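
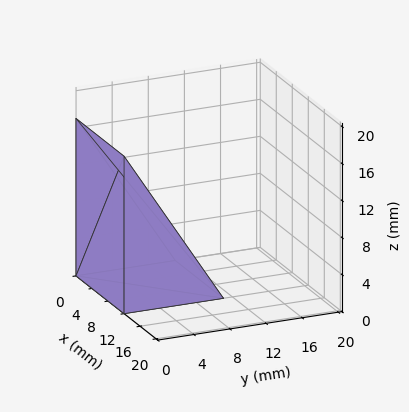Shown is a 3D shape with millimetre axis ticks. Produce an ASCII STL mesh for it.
Reading the render: the shape is a wedge (ramp): 12 × 11 mm base, rising to 17 mm along the y=0 edge and sloping linearly to z=0 at y=11 (dimensions read to the nearest mm from the axis ticks). For the STL, each face is triangulated and given an outward normal.

solid part
  facet normal 0.0000 0.0000 -1.0000
    outer loop
      vertex 12.0 11.0 0.0
      vertex 12.0 0.0 0.0
      vertex 0.0 0.0 0.0
    endloop
  endfacet
  facet normal 0.0000 0.0000 -1.0000
    outer loop
      vertex 0.0 11.0 0.0
      vertex 12.0 11.0 0.0
      vertex 0.0 0.0 0.0
    endloop
  endfacet
  facet normal 0.0000 -1.0000 0.0000
    outer loop
      vertex 0.0 0.0 0.0
      vertex 12.0 0.0 0.0
      vertex 12.0 0.0 17.0
    endloop
  endfacet
  facet normal 0.0000 -1.0000 0.0000
    outer loop
      vertex 0.0 0.0 0.0
      vertex 12.0 0.0 17.0
      vertex 0.0 0.0 17.0
    endloop
  endfacet
  facet normal 0.0000 0.8396 0.5433
    outer loop
      vertex 0.0 0.0 17.0
      vertex 12.0 0.0 17.0
      vertex 12.0 11.0 0.0
    endloop
  endfacet
  facet normal 0.0000 0.8396 0.5433
    outer loop
      vertex 0.0 0.0 17.0
      vertex 12.0 11.0 0.0
      vertex 0.0 11.0 0.0
    endloop
  endfacet
  facet normal -1.0000 0.0000 0.0000
    outer loop
      vertex 0.0 0.0 17.0
      vertex 0.0 11.0 0.0
      vertex 0.0 0.0 0.0
    endloop
  endfacet
  facet normal 1.0000 0.0000 0.0000
    outer loop
      vertex 12.0 0.0 0.0
      vertex 12.0 11.0 0.0
      vertex 12.0 0.0 17.0
    endloop
  endfacet
endsolid part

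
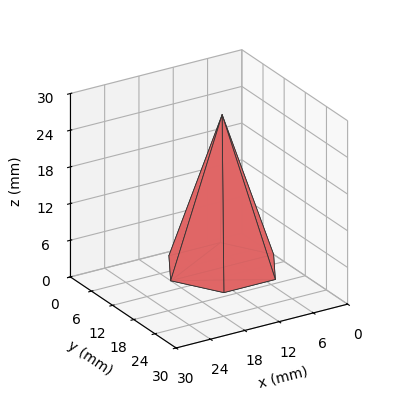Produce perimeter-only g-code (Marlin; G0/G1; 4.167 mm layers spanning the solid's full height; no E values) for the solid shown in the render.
Reading the render: the shape is a regular 6-sided pyramid, base circumscribed radius ≈ 9 mm, apex at z ≈ 25 mm (dimensions read to the nearest mm from the axis ticks). For the g-code, the solid's height is divided into equal slices at the stated Δz and each level perimeter traced with G1 moves after a G0 lift.

; perimeter-only toolpath
G21 ; units = mm
G90 ; absolute positioning
G28 ; home
; layer 1
G0 Z4.167
G0 X16.500 Y9.000
G1 X12.750 Y15.495
G1 X5.250 Y15.495
G1 X1.500 Y9.000
G1 X5.250 Y2.505
G1 X12.750 Y2.505
G1 X16.500 Y9.000
; layer 2
G0 Z8.333
G0 X15.000 Y9.000
G1 X12.000 Y14.196
G1 X6.000 Y14.196
G1 X3.000 Y9.000
G1 X6.000 Y3.804
G1 X12.000 Y3.804
G1 X15.000 Y9.000
; layer 3
G0 Z12.500
G0 X13.500 Y9.000
G1 X11.250 Y12.897
G1 X6.750 Y12.897
G1 X4.500 Y9.000
G1 X6.750 Y5.103
G1 X11.250 Y5.103
G1 X13.500 Y9.000
; layer 4
G0 Z16.667
G0 X12.000 Y9.000
G1 X10.500 Y11.598
G1 X7.500 Y11.598
G1 X6.000 Y9.000
G1 X7.500 Y6.402
G1 X10.500 Y6.402
G1 X12.000 Y9.000
; layer 5
G0 Z20.833
G0 X10.500 Y9.000
G1 X9.750 Y10.299
G1 X8.250 Y10.299
G1 X7.500 Y9.000
G1 X8.250 Y7.701
G1 X9.750 Y7.701
G1 X10.500 Y9.000
M2 ; end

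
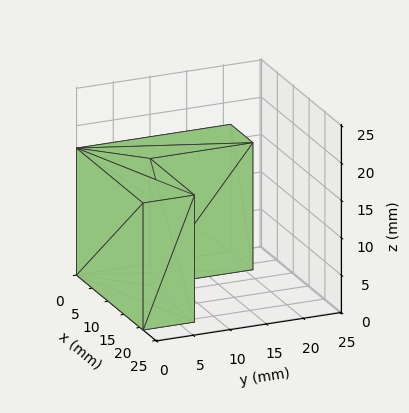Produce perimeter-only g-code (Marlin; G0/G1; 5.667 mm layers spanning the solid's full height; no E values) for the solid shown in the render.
Reading the render: the shape is an L-shaped prism: outer 21 × 21 mm, arm thicknesses ≈ 7 mm (horizontal) and 7 mm (vertical), extruded 17 mm in z (dimensions read to the nearest mm from the axis ticks). For the g-code, the solid's height is divided into equal slices at the stated Δz and each level perimeter traced with G1 moves after a G0 lift.

; perimeter-only toolpath
G21 ; units = mm
G90 ; absolute positioning
G28 ; home
; layer 1
G0 Z5.667
G0 X0.000 Y0.000
G1 X21.000 Y0.000
G1 X21.000 Y7.000
G1 X7.000 Y7.000
G1 X7.000 Y21.000
G1 X0.000 Y21.000
G1 X0.000 Y0.000
; layer 2
G0 Z11.333
G0 X0.000 Y0.000
G1 X21.000 Y0.000
G1 X21.000 Y7.000
G1 X7.000 Y7.000
G1 X7.000 Y21.000
G1 X0.000 Y21.000
G1 X0.000 Y0.000
; layer 3
G0 Z17.000
G0 X0.000 Y0.000
G1 X21.000 Y0.000
G1 X21.000 Y7.000
G1 X7.000 Y7.000
G1 X7.000 Y21.000
G1 X0.000 Y21.000
G1 X0.000 Y0.000
M2 ; end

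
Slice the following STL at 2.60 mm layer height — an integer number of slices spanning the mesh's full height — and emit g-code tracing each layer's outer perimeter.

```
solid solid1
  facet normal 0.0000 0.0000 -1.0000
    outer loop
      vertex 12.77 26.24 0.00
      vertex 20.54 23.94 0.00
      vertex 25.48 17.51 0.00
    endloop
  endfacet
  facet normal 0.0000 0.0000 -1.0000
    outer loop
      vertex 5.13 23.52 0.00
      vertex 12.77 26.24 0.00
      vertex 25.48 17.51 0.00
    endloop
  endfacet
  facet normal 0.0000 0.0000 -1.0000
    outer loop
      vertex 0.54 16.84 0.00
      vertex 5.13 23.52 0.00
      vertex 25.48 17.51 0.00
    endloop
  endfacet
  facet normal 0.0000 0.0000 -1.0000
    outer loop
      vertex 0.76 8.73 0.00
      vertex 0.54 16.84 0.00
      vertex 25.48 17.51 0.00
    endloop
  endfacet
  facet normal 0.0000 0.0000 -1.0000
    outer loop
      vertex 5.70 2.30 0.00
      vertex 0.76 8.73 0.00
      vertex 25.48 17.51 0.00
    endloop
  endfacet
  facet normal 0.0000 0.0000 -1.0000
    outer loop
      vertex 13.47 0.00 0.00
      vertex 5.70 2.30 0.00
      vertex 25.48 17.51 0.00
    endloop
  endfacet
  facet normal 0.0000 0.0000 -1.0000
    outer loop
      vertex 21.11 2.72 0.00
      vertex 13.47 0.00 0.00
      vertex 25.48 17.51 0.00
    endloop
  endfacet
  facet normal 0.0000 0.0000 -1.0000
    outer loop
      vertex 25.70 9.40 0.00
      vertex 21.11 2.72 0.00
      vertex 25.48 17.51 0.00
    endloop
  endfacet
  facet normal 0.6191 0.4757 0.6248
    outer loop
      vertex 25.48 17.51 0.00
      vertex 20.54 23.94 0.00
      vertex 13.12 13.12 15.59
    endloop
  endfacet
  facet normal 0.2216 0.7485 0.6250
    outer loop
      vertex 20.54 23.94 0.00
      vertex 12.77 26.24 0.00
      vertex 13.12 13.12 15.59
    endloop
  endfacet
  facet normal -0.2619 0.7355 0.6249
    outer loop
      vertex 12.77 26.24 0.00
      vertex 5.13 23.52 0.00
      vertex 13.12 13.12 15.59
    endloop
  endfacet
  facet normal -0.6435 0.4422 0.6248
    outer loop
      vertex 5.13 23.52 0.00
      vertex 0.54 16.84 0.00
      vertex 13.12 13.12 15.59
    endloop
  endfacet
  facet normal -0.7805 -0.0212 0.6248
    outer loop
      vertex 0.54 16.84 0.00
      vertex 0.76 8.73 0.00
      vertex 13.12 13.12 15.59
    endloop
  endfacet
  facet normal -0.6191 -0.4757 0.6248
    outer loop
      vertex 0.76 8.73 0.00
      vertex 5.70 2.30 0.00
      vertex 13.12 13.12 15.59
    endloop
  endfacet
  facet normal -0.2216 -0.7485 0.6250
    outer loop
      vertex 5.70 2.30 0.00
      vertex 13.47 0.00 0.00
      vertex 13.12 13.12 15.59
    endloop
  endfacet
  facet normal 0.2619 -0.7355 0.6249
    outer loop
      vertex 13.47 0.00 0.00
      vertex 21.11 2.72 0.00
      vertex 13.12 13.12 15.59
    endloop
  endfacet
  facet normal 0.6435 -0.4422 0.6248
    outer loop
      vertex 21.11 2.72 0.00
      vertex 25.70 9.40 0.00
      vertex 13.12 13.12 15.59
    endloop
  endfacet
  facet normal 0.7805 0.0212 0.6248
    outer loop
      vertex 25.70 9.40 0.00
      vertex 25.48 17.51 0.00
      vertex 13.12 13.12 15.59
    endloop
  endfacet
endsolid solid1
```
; perimeter-only toolpath
G21 ; units = mm
G90 ; absolute positioning
G28 ; home
; layer 1
G0 Z2.60
G0 X23.42 Y16.78
G1 X19.30 Y22.14
G1 X12.83 Y24.05
G1 X6.46 Y21.79
G1 X2.64 Y16.22
G1 X2.82 Y9.46
G1 X6.94 Y4.10
G1 X13.41 Y2.19
G1 X19.78 Y4.45
G1 X23.60 Y10.02
G1 X23.42 Y16.78
; layer 2
G0 Z5.20
G0 X21.36 Y16.05
G1 X18.07 Y20.33
G1 X12.89 Y21.87
G1 X7.79 Y20.05
G1 X4.73 Y15.60
G1 X4.88 Y10.19
G1 X8.17 Y5.91
G1 X13.35 Y4.37
G1 X18.45 Y6.19
G1 X21.51 Y10.64
G1 X21.36 Y16.05
; layer 3
G0 Z7.79
G0 X19.30 Y15.32
G1 X16.83 Y18.53
G1 X12.95 Y19.68
G1 X9.12 Y18.32
G1 X6.83 Y14.98
G1 X6.94 Y10.93
G1 X9.41 Y7.71
G1 X13.29 Y6.56
G1 X17.11 Y7.92
G1 X19.41 Y11.26
G1 X19.30 Y15.32
; layer 4
G0 Z10.39
G0 X17.24 Y14.58
G1 X15.59 Y16.73
G1 X13.00 Y17.49
G1 X10.46 Y16.59
G1 X8.93 Y14.36
G1 X9.00 Y11.66
G1 X10.65 Y9.51
G1 X13.24 Y8.75
G1 X15.78 Y9.65
G1 X17.31 Y11.88
G1 X17.24 Y14.58
; layer 5
G0 Z12.99
G0 X15.18 Y13.85
G1 X14.36 Y14.92
G1 X13.06 Y15.31
G1 X11.79 Y14.85
G1 X11.02 Y13.74
G1 X11.06 Y12.39
G1 X11.88 Y11.32
G1 X13.18 Y10.93
G1 X14.45 Y11.39
G1 X15.22 Y12.50
G1 X15.18 Y13.85
M2 ; end

The solid is a regular 10-sided pyramid, base circumscribed radius ≈ 13.1 mm, apex at z ≈ 15.6 mm. Slicing at Δz = 2.60 mm — 6 equal slices spanning the solid's height, so layer i sits at z = i·h/6 — gives 5 non-empty perimeters. Each is a 10-segment closed polygon; G0 lifts to the layer z and rapids to the start vertex, then G1 traces the edges. The cross-section shrinks linearly with z (the slice at the apex is degenerate and omitted).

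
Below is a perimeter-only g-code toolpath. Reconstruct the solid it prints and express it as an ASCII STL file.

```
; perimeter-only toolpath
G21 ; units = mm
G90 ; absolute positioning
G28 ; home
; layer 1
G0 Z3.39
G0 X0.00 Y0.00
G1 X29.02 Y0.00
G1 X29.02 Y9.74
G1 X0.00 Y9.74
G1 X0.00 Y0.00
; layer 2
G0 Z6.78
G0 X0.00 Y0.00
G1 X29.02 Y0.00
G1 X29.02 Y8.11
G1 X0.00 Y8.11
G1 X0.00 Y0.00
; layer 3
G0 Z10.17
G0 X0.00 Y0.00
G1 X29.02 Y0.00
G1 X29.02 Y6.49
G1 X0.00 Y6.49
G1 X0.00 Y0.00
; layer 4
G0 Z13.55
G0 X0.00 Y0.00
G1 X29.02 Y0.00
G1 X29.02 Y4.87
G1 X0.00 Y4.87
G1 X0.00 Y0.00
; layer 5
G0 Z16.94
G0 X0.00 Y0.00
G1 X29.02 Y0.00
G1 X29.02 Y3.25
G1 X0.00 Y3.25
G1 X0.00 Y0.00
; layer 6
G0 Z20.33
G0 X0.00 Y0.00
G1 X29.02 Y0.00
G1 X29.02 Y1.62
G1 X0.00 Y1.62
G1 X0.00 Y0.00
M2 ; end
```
solid part
  facet normal 0.0000 0.0000 -1.0000
    outer loop
      vertex 29.02 11.36 0.00
      vertex 29.02 0.00 0.00
      vertex 0.00 0.00 0.00
    endloop
  endfacet
  facet normal 0.0000 0.0000 -1.0000
    outer loop
      vertex 0.00 11.36 0.00
      vertex 29.02 11.36 0.00
      vertex 0.00 0.00 0.00
    endloop
  endfacet
  facet normal 0.0000 -1.0000 0.0000
    outer loop
      vertex 0.00 0.00 0.00
      vertex 29.02 0.00 0.00
      vertex 29.02 0.00 23.72
    endloop
  endfacet
  facet normal 0.0000 -1.0000 0.0000
    outer loop
      vertex 0.00 0.00 0.00
      vertex 29.02 0.00 23.72
      vertex 0.00 0.00 23.72
    endloop
  endfacet
  facet normal 0.0000 0.9019 0.4319
    outer loop
      vertex 0.00 0.00 23.72
      vertex 29.02 0.00 23.72
      vertex 29.02 11.36 0.00
    endloop
  endfacet
  facet normal 0.0000 0.9019 0.4319
    outer loop
      vertex 0.00 0.00 23.72
      vertex 29.02 11.36 0.00
      vertex 0.00 11.36 0.00
    endloop
  endfacet
  facet normal -1.0000 0.0000 0.0000
    outer loop
      vertex 0.00 0.00 23.72
      vertex 0.00 11.36 0.00
      vertex 0.00 0.00 0.00
    endloop
  endfacet
  facet normal 1.0000 0.0000 0.0000
    outer loop
      vertex 29.02 0.00 0.00
      vertex 29.02 11.36 0.00
      vertex 29.02 0.00 23.72
    endloop
  endfacet
endsolid part

The G0 Z moves step by Δz≈3.39 mm. The G1 loops shrink linearly with z, so the solid tapers from its base footprint up to z≈23.7. Closing with a flat bottom cap and the tapered top and triangulating gives 8 facets — a wedge (ramp): 29 × 11.4 mm base, rising to 23.7 mm along the y=0 edge and sloping linearly to z=0 at y=11.4.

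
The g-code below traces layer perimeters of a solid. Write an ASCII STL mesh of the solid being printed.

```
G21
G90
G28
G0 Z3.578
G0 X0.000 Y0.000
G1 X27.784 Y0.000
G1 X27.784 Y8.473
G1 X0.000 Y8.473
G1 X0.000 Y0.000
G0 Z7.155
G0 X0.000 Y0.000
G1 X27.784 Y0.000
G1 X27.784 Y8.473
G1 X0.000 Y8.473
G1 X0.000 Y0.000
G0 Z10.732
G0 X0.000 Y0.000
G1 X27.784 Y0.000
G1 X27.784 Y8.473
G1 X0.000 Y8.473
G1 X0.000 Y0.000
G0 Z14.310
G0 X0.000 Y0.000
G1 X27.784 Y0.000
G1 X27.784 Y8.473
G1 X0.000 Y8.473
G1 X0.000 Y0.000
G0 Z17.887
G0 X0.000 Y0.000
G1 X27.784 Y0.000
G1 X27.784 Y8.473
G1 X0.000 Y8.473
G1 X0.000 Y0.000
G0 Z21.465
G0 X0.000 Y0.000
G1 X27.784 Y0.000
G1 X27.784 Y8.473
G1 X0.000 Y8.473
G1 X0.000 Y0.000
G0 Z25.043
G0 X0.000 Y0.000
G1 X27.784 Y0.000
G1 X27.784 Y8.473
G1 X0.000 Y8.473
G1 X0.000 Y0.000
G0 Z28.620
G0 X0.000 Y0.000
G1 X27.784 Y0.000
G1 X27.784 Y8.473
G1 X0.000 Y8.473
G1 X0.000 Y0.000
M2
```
solid part
  facet normal 0.0000 0.0000 -1.0000
    outer loop
      vertex 27.784 8.473 0.000
      vertex 27.784 0.000 0.000
      vertex 0.000 0.000 0.000
    endloop
  endfacet
  facet normal 0.0000 0.0000 -1.0000
    outer loop
      vertex 0.000 8.473 0.000
      vertex 27.784 8.473 0.000
      vertex 0.000 0.000 0.000
    endloop
  endfacet
  facet normal 0.0000 0.0000 1.0000
    outer loop
      vertex 0.000 0.000 28.620
      vertex 27.784 0.000 28.620
      vertex 27.784 8.473 28.620
    endloop
  endfacet
  facet normal 0.0000 0.0000 1.0000
    outer loop
      vertex 0.000 0.000 28.620
      vertex 27.784 8.473 28.620
      vertex 0.000 8.473 28.620
    endloop
  endfacet
  facet normal 0.0000 -1.0000 0.0000
    outer loop
      vertex 0.000 0.000 0.000
      vertex 27.784 0.000 0.000
      vertex 27.784 0.000 28.620
    endloop
  endfacet
  facet normal 0.0000 -1.0000 0.0000
    outer loop
      vertex 0.000 0.000 0.000
      vertex 27.784 0.000 28.620
      vertex 0.000 0.000 28.620
    endloop
  endfacet
  facet normal 0.0000 1.0000 0.0000
    outer loop
      vertex 27.784 8.473 28.620
      vertex 27.784 8.473 0.000
      vertex 0.000 8.473 0.000
    endloop
  endfacet
  facet normal 0.0000 1.0000 0.0000
    outer loop
      vertex 0.000 8.473 28.620
      vertex 27.784 8.473 28.620
      vertex 0.000 8.473 0.000
    endloop
  endfacet
  facet normal -1.0000 0.0000 0.0000
    outer loop
      vertex 0.000 8.473 28.620
      vertex 0.000 8.473 0.000
      vertex 0.000 0.000 0.000
    endloop
  endfacet
  facet normal -1.0000 0.0000 0.0000
    outer loop
      vertex 0.000 0.000 28.620
      vertex 0.000 8.473 28.620
      vertex 0.000 0.000 0.000
    endloop
  endfacet
  facet normal 1.0000 0.0000 0.0000
    outer loop
      vertex 27.784 0.000 0.000
      vertex 27.784 8.473 0.000
      vertex 27.784 8.473 28.620
    endloop
  endfacet
  facet normal 1.0000 0.0000 0.0000
    outer loop
      vertex 27.784 0.000 0.000
      vertex 27.784 8.473 28.620
      vertex 27.784 0.000 28.620
    endloop
  endfacet
endsolid part

The G0 Z moves step by Δz≈3.578 mm. Every layer's G1 loop is the same polygon, so the solid is a straight extrusion of it from z=0 to z≈28.6. Closing with flat bottom and top caps and triangulating gives 12 facets — a rectangular box, roughly 27.8 × 8.47 mm footprint and 28.6 mm tall.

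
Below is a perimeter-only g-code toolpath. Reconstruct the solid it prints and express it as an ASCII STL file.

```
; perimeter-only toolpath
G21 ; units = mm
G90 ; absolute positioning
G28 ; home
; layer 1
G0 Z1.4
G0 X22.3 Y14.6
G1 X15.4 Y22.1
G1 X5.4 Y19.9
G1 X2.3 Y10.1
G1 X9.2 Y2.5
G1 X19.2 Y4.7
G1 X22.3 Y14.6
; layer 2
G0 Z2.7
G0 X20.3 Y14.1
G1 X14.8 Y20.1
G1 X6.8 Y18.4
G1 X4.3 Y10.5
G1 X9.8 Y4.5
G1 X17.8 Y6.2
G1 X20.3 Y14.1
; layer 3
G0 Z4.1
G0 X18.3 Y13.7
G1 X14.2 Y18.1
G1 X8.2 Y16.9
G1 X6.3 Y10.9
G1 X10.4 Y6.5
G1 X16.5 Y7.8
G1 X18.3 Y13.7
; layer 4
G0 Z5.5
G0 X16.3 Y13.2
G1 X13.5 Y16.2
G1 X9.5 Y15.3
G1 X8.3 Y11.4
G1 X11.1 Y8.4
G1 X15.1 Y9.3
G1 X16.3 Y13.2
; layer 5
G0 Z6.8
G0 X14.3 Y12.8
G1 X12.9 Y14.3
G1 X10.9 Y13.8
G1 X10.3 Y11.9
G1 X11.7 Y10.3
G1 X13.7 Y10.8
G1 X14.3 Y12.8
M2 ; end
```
solid part
  facet normal 0.0000 0.0000 -1.0000
    outer loop
      vertex 4.0 21.4 0.0
      vertex 16.0 24.0 0.0
      vertex 24.3 15.0 0.0
    endloop
  endfacet
  facet normal 0.0000 0.0000 -1.0000
    outer loop
      vertex 0.3 9.6 0.0
      vertex 4.0 21.4 0.0
      vertex 24.3 15.0 0.0
    endloop
  endfacet
  facet normal 0.0000 0.0000 -1.0000
    outer loop
      vertex 8.6 0.6 0.0
      vertex 0.3 9.6 0.0
      vertex 24.3 15.0 0.0
    endloop
  endfacet
  facet normal 0.0000 0.0000 -1.0000
    outer loop
      vertex 20.6 3.2 0.0
      vertex 8.6 0.6 0.0
      vertex 24.3 15.0 0.0
    endloop
  endfacet
  facet normal 0.4484 0.4135 0.7924
    outer loop
      vertex 24.3 15.0 0.0
      vertex 16.0 24.0 0.0
      vertex 12.3 12.3 8.2
    endloop
  endfacet
  facet normal -0.1292 0.5962 0.7924
    outer loop
      vertex 16.0 24.0 0.0
      vertex 4.0 21.4 0.0
      vertex 12.3 12.3 8.2
    endloop
  endfacet
  facet normal -0.5824 0.1826 0.7921
    outer loop
      vertex 4.0 21.4 0.0
      vertex 0.3 9.6 0.0
      vertex 12.3 12.3 8.2
    endloop
  endfacet
  facet normal -0.4484 -0.4135 0.7924
    outer loop
      vertex 0.3 9.6 0.0
      vertex 8.6 0.6 0.0
      vertex 12.3 12.3 8.2
    endloop
  endfacet
  facet normal 0.1292 -0.5962 0.7924
    outer loop
      vertex 8.6 0.6 0.0
      vertex 20.6 3.2 0.0
      vertex 12.3 12.3 8.2
    endloop
  endfacet
  facet normal 0.5824 -0.1826 0.7921
    outer loop
      vertex 20.6 3.2 0.0
      vertex 24.3 15.0 0.0
      vertex 12.3 12.3 8.2
    endloop
  endfacet
endsolid part

The G0 Z moves step by Δz≈1.4 mm. The G1 loops shrink linearly with z, so the solid tapers from its base footprint up to z≈8.2. Closing with a flat bottom cap and the tapered top and triangulating gives 10 facets — a regular 6-sided pyramid, base circumscribed radius ≈ 12.3 mm, apex at z ≈ 8.2 mm.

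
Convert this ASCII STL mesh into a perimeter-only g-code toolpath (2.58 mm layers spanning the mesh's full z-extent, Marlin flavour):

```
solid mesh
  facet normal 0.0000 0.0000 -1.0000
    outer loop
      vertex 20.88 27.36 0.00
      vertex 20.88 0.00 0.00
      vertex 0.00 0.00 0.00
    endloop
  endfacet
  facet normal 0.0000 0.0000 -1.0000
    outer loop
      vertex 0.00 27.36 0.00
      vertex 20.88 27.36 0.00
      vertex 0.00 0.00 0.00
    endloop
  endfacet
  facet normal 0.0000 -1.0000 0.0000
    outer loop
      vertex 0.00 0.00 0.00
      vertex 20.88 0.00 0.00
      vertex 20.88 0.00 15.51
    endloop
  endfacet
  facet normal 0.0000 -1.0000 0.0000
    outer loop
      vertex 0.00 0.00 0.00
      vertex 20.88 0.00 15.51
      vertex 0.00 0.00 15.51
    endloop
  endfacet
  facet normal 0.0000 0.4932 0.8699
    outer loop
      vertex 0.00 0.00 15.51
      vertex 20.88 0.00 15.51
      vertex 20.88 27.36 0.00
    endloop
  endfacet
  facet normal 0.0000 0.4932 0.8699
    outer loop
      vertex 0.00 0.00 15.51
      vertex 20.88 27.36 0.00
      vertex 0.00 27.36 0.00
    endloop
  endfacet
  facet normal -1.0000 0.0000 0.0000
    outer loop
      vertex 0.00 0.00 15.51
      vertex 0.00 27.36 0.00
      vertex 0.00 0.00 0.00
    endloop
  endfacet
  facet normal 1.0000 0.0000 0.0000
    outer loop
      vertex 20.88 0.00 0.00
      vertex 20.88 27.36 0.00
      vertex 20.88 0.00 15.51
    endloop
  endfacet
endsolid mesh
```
; perimeter-only toolpath
G21 ; units = mm
G90 ; absolute positioning
G28 ; home
; layer 1
G0 Z2.58
G0 X0.00 Y0.00
G1 X20.88 Y0.00
G1 X20.88 Y22.80
G1 X0.00 Y22.80
G1 X0.00 Y0.00
; layer 2
G0 Z5.17
G0 X0.00 Y0.00
G1 X20.88 Y0.00
G1 X20.88 Y18.24
G1 X0.00 Y18.24
G1 X0.00 Y0.00
; layer 3
G0 Z7.75
G0 X0.00 Y0.00
G1 X20.88 Y0.00
G1 X20.88 Y13.68
G1 X0.00 Y13.68
G1 X0.00 Y0.00
; layer 4
G0 Z10.34
G0 X0.00 Y0.00
G1 X20.88 Y0.00
G1 X20.88 Y9.12
G1 X0.00 Y9.12
G1 X0.00 Y0.00
; layer 5
G0 Z12.93
G0 X0.00 Y0.00
G1 X20.88 Y0.00
G1 X20.88 Y4.56
G1 X0.00 Y4.56
G1 X0.00 Y0.00
M2 ; end

The solid is a wedge (ramp): 20.9 × 27.4 mm base, rising to 15.5 mm along the y=0 edge and sloping linearly to z=0 at y=27.4. Slicing at Δz = 2.58 mm — 6 equal slices spanning the solid's height, so layer i sits at z = i·h/6 — gives 5 non-empty perimeters. Each is a 4-segment closed polygon; G0 lifts to the layer z and rapids to the start vertex, then G1 traces the edges. The cross-section shrinks linearly with z (the slice at the apex is degenerate and omitted).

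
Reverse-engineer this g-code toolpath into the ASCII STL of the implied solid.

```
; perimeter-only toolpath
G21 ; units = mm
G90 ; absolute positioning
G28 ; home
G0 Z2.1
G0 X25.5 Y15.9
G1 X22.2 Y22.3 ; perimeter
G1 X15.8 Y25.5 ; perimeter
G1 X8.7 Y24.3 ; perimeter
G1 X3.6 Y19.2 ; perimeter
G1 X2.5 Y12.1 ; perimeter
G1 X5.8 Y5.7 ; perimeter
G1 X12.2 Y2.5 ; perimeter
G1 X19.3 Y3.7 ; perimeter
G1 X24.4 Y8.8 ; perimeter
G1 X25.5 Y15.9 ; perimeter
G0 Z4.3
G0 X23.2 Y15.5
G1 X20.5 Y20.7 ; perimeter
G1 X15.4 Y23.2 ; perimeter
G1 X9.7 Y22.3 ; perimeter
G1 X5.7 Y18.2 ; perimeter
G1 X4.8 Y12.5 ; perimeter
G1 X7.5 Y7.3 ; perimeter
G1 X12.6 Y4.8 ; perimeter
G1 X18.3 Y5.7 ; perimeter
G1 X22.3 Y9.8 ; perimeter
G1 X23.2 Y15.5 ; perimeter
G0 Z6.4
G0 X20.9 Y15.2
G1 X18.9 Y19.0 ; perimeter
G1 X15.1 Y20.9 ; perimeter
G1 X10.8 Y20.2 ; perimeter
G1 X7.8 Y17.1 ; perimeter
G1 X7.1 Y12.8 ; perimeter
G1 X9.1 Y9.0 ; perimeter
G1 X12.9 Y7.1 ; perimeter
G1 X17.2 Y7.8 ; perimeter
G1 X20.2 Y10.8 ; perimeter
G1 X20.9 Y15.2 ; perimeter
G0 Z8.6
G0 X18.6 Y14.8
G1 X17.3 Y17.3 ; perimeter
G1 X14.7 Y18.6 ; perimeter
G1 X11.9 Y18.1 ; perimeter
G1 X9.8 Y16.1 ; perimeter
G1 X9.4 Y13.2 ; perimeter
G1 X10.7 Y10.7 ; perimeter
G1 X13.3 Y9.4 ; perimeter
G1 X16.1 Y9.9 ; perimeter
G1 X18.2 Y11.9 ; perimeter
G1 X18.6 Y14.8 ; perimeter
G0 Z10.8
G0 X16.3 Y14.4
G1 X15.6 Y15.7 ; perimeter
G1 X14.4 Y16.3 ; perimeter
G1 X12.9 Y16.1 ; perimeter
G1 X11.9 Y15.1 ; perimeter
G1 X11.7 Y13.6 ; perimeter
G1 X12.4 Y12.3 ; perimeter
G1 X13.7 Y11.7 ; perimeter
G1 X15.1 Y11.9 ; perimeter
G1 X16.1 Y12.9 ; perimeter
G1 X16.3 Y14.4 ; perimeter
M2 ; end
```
solid part
  facet normal 0.0000 0.0000 -1.0000
    outer loop
      vertex 16.1 27.8 0.0
      vertex 23.8 24.0 0.0
      vertex 27.8 16.3 0.0
    endloop
  endfacet
  facet normal 0.0000 0.0000 -1.0000
    outer loop
      vertex 7.6 26.4 0.0
      vertex 16.1 27.8 0.0
      vertex 27.8 16.3 0.0
    endloop
  endfacet
  facet normal 0.0000 0.0000 -1.0000
    outer loop
      vertex 1.5 20.3 0.0
      vertex 7.6 26.4 0.0
      vertex 27.8 16.3 0.0
    endloop
  endfacet
  facet normal 0.0000 0.0000 -1.0000
    outer loop
      vertex 0.2 11.7 0.0
      vertex 1.5 20.3 0.0
      vertex 27.8 16.3 0.0
    endloop
  endfacet
  facet normal 0.0000 0.0000 -1.0000
    outer loop
      vertex 4.2 4.0 0.0
      vertex 0.2 11.7 0.0
      vertex 27.8 16.3 0.0
    endloop
  endfacet
  facet normal 0.0000 0.0000 -1.0000
    outer loop
      vertex 11.9 0.2 0.0
      vertex 4.2 4.0 0.0
      vertex 27.8 16.3 0.0
    endloop
  endfacet
  facet normal 0.0000 0.0000 -1.0000
    outer loop
      vertex 20.4 1.6 0.0
      vertex 11.9 0.2 0.0
      vertex 27.8 16.3 0.0
    endloop
  endfacet
  facet normal 0.0000 0.0000 -1.0000
    outer loop
      vertex 26.5 7.7 0.0
      vertex 20.4 1.6 0.0
      vertex 27.8 16.3 0.0
    endloop
  endfacet
  facet normal 0.6177 0.3209 0.7180
    outer loop
      vertex 27.8 16.3 0.0
      vertex 23.8 24.0 0.0
      vertex 14.0 14.0 12.9
    endloop
  endfacet
  facet normal 0.3081 0.6242 0.7179
    outer loop
      vertex 23.8 24.0 0.0
      vertex 16.1 27.8 0.0
      vertex 14.0 14.0 12.9
    endloop
  endfacet
  facet normal -0.1133 0.6876 0.7172
    outer loop
      vertex 16.1 27.8 0.0
      vertex 7.6 26.4 0.0
      vertex 14.0 14.0 12.9
    endloop
  endfacet
  facet normal -0.4924 0.4924 0.7177
    outer loop
      vertex 7.6 26.4 0.0
      vertex 1.5 20.3 0.0
      vertex 14.0 14.0 12.9
    endloop
  endfacet
  facet normal -0.6884 0.1041 0.7179
    outer loop
      vertex 1.5 20.3 0.0
      vertex 0.2 11.7 0.0
      vertex 14.0 14.0 12.9
    endloop
  endfacet
  facet normal -0.6177 -0.3209 0.7180
    outer loop
      vertex 0.2 11.7 0.0
      vertex 4.2 4.0 0.0
      vertex 14.0 14.0 12.9
    endloop
  endfacet
  facet normal -0.3081 -0.6242 0.7179
    outer loop
      vertex 4.2 4.0 0.0
      vertex 11.9 0.2 0.0
      vertex 14.0 14.0 12.9
    endloop
  endfacet
  facet normal 0.1133 -0.6876 0.7172
    outer loop
      vertex 11.9 0.2 0.0
      vertex 20.4 1.6 0.0
      vertex 14.0 14.0 12.9
    endloop
  endfacet
  facet normal 0.4924 -0.4924 0.7177
    outer loop
      vertex 20.4 1.6 0.0
      vertex 26.5 7.7 0.0
      vertex 14.0 14.0 12.9
    endloop
  endfacet
  facet normal 0.6884 -0.1041 0.7179
    outer loop
      vertex 26.5 7.7 0.0
      vertex 27.8 16.3 0.0
      vertex 14.0 14.0 12.9
    endloop
  endfacet
endsolid part

The G0 Z moves step by Δz≈2.1 mm. The G1 loops shrink linearly with z, so the solid tapers from its base footprint up to z≈12.9. Closing with a flat bottom cap and the tapered top and triangulating gives 18 facets — a regular 10-sided pyramid, base circumscribed radius ≈ 14 mm, apex at z ≈ 12.9 mm.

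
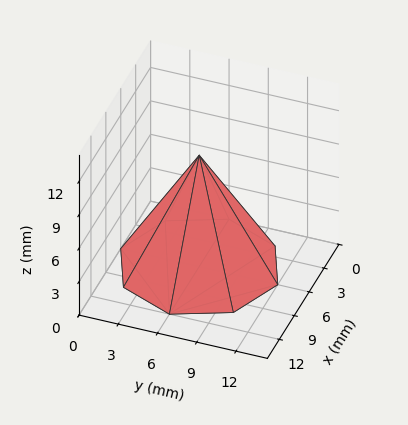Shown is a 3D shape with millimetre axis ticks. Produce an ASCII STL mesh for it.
Reading the render: the shape is a regular 8-sided pyramid, base circumscribed radius ≈ 6 mm, apex at z ≈ 10 mm (dimensions read to the nearest mm from the axis ticks). For the STL, each face is triangulated and given an outward normal.

solid part
  facet normal 0.0000 0.0000 -1.0000
    outer loop
      vertex 6.0 12.0 0.0
      vertex 10.2 10.2 0.0
      vertex 12.0 6.0 0.0
    endloop
  endfacet
  facet normal 0.0000 0.0000 -1.0000
    outer loop
      vertex 1.8 10.2 0.0
      vertex 6.0 12.0 0.0
      vertex 12.0 6.0 0.0
    endloop
  endfacet
  facet normal 0.0000 0.0000 -1.0000
    outer loop
      vertex 0.0 6.0 0.0
      vertex 1.8 10.2 0.0
      vertex 12.0 6.0 0.0
    endloop
  endfacet
  facet normal 0.0000 0.0000 -1.0000
    outer loop
      vertex 1.8 1.8 0.0
      vertex 0.0 6.0 0.0
      vertex 12.0 6.0 0.0
    endloop
  endfacet
  facet normal 0.0000 0.0000 -1.0000
    outer loop
      vertex 6.0 0.0 0.0
      vertex 1.8 1.8 0.0
      vertex 12.0 6.0 0.0
    endloop
  endfacet
  facet normal 0.0000 0.0000 -1.0000
    outer loop
      vertex 10.2 1.8 0.0
      vertex 6.0 0.0 0.0
      vertex 12.0 6.0 0.0
    endloop
  endfacet
  facet normal 0.8049 0.3449 0.4829
    outer loop
      vertex 12.0 6.0 0.0
      vertex 10.2 10.2 0.0
      vertex 6.0 6.0 10.0
    endloop
  endfacet
  facet normal 0.3449 0.8049 0.4829
    outer loop
      vertex 10.2 10.2 0.0
      vertex 6.0 12.0 0.0
      vertex 6.0 6.0 10.0
    endloop
  endfacet
  facet normal -0.3449 0.8049 0.4829
    outer loop
      vertex 6.0 12.0 0.0
      vertex 1.8 10.2 0.0
      vertex 6.0 6.0 10.0
    endloop
  endfacet
  facet normal -0.8049 0.3449 0.4829
    outer loop
      vertex 1.8 10.2 0.0
      vertex 0.0 6.0 0.0
      vertex 6.0 6.0 10.0
    endloop
  endfacet
  facet normal -0.8049 -0.3449 0.4829
    outer loop
      vertex 0.0 6.0 0.0
      vertex 1.8 1.8 0.0
      vertex 6.0 6.0 10.0
    endloop
  endfacet
  facet normal -0.3449 -0.8049 0.4829
    outer loop
      vertex 1.8 1.8 0.0
      vertex 6.0 0.0 0.0
      vertex 6.0 6.0 10.0
    endloop
  endfacet
  facet normal 0.3449 -0.8049 0.4829
    outer loop
      vertex 6.0 0.0 0.0
      vertex 10.2 1.8 0.0
      vertex 6.0 6.0 10.0
    endloop
  endfacet
  facet normal 0.8049 -0.3449 0.4829
    outer loop
      vertex 10.2 1.8 0.0
      vertex 12.0 6.0 0.0
      vertex 6.0 6.0 10.0
    endloop
  endfacet
endsolid part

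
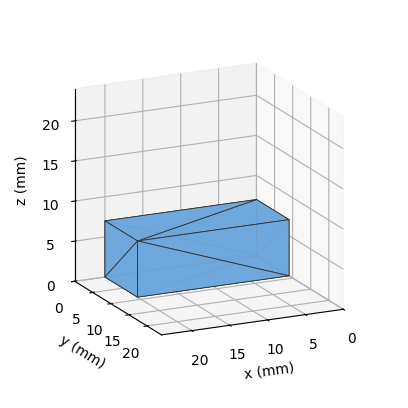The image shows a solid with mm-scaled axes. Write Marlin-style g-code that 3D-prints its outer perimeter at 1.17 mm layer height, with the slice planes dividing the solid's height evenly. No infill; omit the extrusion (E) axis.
Reading the render: the shape is a rectangular box, roughly 20 × 9 mm footprint and 7 mm tall (dimensions read to the nearest mm from the axis ticks). For the g-code, the solid's height is divided into equal slices at the stated Δz and each level perimeter traced with G1 moves after a G0 lift.

; perimeter-only toolpath
G21 ; units = mm
G90 ; absolute positioning
G28 ; home
; layer 1
G0 Z1.17
G0 X0.00 Y0.00
G1 X20.00 Y0.00
G1 X20.00 Y9.00
G1 X0.00 Y9.00
G1 X0.00 Y0.00
; layer 2
G0 Z2.33
G0 X0.00 Y0.00
G1 X20.00 Y0.00
G1 X20.00 Y9.00
G1 X0.00 Y9.00
G1 X0.00 Y0.00
; layer 3
G0 Z3.50
G0 X0.00 Y0.00
G1 X20.00 Y0.00
G1 X20.00 Y9.00
G1 X0.00 Y9.00
G1 X0.00 Y0.00
; layer 4
G0 Z4.67
G0 X0.00 Y0.00
G1 X20.00 Y0.00
G1 X20.00 Y9.00
G1 X0.00 Y9.00
G1 X0.00 Y0.00
; layer 5
G0 Z5.83
G0 X0.00 Y0.00
G1 X20.00 Y0.00
G1 X20.00 Y9.00
G1 X0.00 Y9.00
G1 X0.00 Y0.00
; layer 6
G0 Z7.00
G0 X0.00 Y0.00
G1 X20.00 Y0.00
G1 X20.00 Y9.00
G1 X0.00 Y9.00
G1 X0.00 Y0.00
M2 ; end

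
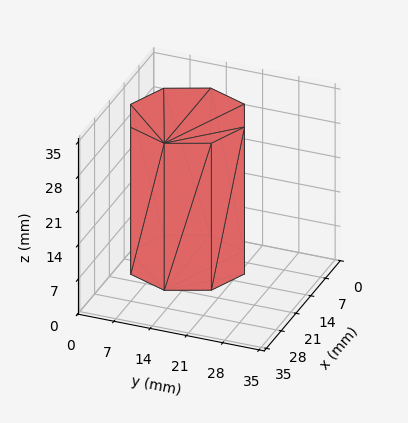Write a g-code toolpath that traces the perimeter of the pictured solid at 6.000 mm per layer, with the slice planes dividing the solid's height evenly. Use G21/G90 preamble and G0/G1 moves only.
Reading the render: the shape is a regular 8-sided prism (a cylinder approximated with 8 flat sides), circumscribed radius ≈ 11 mm, height ≈ 30 mm (dimensions read to the nearest mm from the axis ticks). For the g-code, the solid's height is divided into equal slices at the stated Δz and each level perimeter traced with G1 moves after a G0 lift.

; perimeter-only toolpath
G21 ; units = mm
G90 ; absolute positioning
G28 ; home
; layer 1
G0 Z6.000
G0 X22.000 Y11.000
G1 X18.778 Y18.778
G1 X11.000 Y22.000
G1 X3.222 Y18.778
G1 X0.000 Y11.000
G1 X3.222 Y3.222
G1 X11.000 Y0.000
G1 X18.778 Y3.222
G1 X22.000 Y11.000
; layer 2
G0 Z12.000
G0 X22.000 Y11.000
G1 X18.778 Y18.778
G1 X11.000 Y22.000
G1 X3.222 Y18.778
G1 X0.000 Y11.000
G1 X3.222 Y3.222
G1 X11.000 Y0.000
G1 X18.778 Y3.222
G1 X22.000 Y11.000
; layer 3
G0 Z18.000
G0 X22.000 Y11.000
G1 X18.778 Y18.778
G1 X11.000 Y22.000
G1 X3.222 Y18.778
G1 X0.000 Y11.000
G1 X3.222 Y3.222
G1 X11.000 Y0.000
G1 X18.778 Y3.222
G1 X22.000 Y11.000
; layer 4
G0 Z24.000
G0 X22.000 Y11.000
G1 X18.778 Y18.778
G1 X11.000 Y22.000
G1 X3.222 Y18.778
G1 X0.000 Y11.000
G1 X3.222 Y3.222
G1 X11.000 Y0.000
G1 X18.778 Y3.222
G1 X22.000 Y11.000
; layer 5
G0 Z30.000
G0 X22.000 Y11.000
G1 X18.778 Y18.778
G1 X11.000 Y22.000
G1 X3.222 Y18.778
G1 X0.000 Y11.000
G1 X3.222 Y3.222
G1 X11.000 Y0.000
G1 X18.778 Y3.222
G1 X22.000 Y11.000
M2 ; end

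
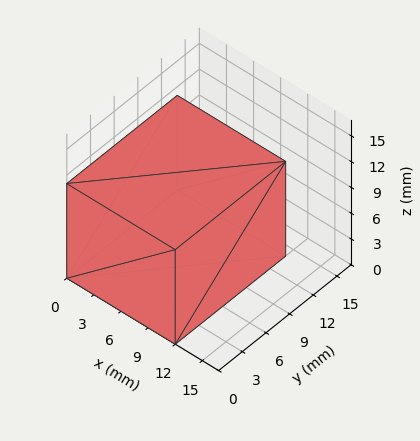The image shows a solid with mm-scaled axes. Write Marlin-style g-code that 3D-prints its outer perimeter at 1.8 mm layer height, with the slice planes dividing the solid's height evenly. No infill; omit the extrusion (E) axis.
Reading the render: the shape is a rectangular box, roughly 12 × 14 mm footprint and 11 mm tall (dimensions read to the nearest mm from the axis ticks). For the g-code, the solid's height is divided into equal slices at the stated Δz and each level perimeter traced with G1 moves after a G0 lift.

; perimeter-only toolpath
G21 ; units = mm
G90 ; absolute positioning
G28 ; home
; layer 1
G0 Z1.8
G0 X0.0 Y0.0
G1 X12.0 Y0.0
G1 X12.0 Y14.0
G1 X0.0 Y14.0
G1 X0.0 Y0.0
; layer 2
G0 Z3.7
G0 X0.0 Y0.0
G1 X12.0 Y0.0
G1 X12.0 Y14.0
G1 X0.0 Y14.0
G1 X0.0 Y0.0
; layer 3
G0 Z5.5
G0 X0.0 Y0.0
G1 X12.0 Y0.0
G1 X12.0 Y14.0
G1 X0.0 Y14.0
G1 X0.0 Y0.0
; layer 4
G0 Z7.3
G0 X0.0 Y0.0
G1 X12.0 Y0.0
G1 X12.0 Y14.0
G1 X0.0 Y14.0
G1 X0.0 Y0.0
; layer 5
G0 Z9.2
G0 X0.0 Y0.0
G1 X12.0 Y0.0
G1 X12.0 Y14.0
G1 X0.0 Y14.0
G1 X0.0 Y0.0
; layer 6
G0 Z11.0
G0 X0.0 Y0.0
G1 X12.0 Y0.0
G1 X12.0 Y14.0
G1 X0.0 Y14.0
G1 X0.0 Y0.0
M2 ; end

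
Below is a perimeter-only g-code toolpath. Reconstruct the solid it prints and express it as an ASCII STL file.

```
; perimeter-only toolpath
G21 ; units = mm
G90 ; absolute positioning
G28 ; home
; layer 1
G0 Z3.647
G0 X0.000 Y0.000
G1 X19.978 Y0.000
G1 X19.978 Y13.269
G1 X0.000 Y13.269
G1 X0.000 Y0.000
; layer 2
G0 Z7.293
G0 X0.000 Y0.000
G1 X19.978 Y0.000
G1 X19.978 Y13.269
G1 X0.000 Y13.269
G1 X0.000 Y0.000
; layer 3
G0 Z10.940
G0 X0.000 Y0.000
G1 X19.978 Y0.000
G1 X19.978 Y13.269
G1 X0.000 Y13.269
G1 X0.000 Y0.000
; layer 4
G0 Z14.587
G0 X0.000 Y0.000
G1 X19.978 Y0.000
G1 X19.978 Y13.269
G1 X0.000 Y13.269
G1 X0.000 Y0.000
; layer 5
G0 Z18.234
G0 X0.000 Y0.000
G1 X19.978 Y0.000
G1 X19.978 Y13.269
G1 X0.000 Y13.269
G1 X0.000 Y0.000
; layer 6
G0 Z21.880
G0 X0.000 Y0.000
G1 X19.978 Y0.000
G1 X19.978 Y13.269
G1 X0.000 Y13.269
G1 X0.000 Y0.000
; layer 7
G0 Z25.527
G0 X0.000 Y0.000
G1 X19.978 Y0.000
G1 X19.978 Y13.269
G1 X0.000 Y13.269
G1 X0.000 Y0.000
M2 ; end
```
solid part
  facet normal 0.0000 0.0000 -1.0000
    outer loop
      vertex 19.978 13.269 0.000
      vertex 19.978 0.000 0.000
      vertex 0.000 0.000 0.000
    endloop
  endfacet
  facet normal 0.0000 0.0000 -1.0000
    outer loop
      vertex 0.000 13.269 0.000
      vertex 19.978 13.269 0.000
      vertex 0.000 0.000 0.000
    endloop
  endfacet
  facet normal 0.0000 0.0000 1.0000
    outer loop
      vertex 0.000 0.000 25.527
      vertex 19.978 0.000 25.527
      vertex 19.978 13.269 25.527
    endloop
  endfacet
  facet normal 0.0000 0.0000 1.0000
    outer loop
      vertex 0.000 0.000 25.527
      vertex 19.978 13.269 25.527
      vertex 0.000 13.269 25.527
    endloop
  endfacet
  facet normal 0.0000 -1.0000 0.0000
    outer loop
      vertex 0.000 0.000 0.000
      vertex 19.978 0.000 0.000
      vertex 19.978 0.000 25.527
    endloop
  endfacet
  facet normal 0.0000 -1.0000 0.0000
    outer loop
      vertex 0.000 0.000 0.000
      vertex 19.978 0.000 25.527
      vertex 0.000 0.000 25.527
    endloop
  endfacet
  facet normal 0.0000 1.0000 0.0000
    outer loop
      vertex 19.978 13.269 25.527
      vertex 19.978 13.269 0.000
      vertex 0.000 13.269 0.000
    endloop
  endfacet
  facet normal 0.0000 1.0000 0.0000
    outer loop
      vertex 0.000 13.269 25.527
      vertex 19.978 13.269 25.527
      vertex 0.000 13.269 0.000
    endloop
  endfacet
  facet normal -1.0000 0.0000 0.0000
    outer loop
      vertex 0.000 13.269 25.527
      vertex 0.000 13.269 0.000
      vertex 0.000 0.000 0.000
    endloop
  endfacet
  facet normal -1.0000 0.0000 0.0000
    outer loop
      vertex 0.000 0.000 25.527
      vertex 0.000 13.269 25.527
      vertex 0.000 0.000 0.000
    endloop
  endfacet
  facet normal 1.0000 0.0000 0.0000
    outer loop
      vertex 19.978 0.000 0.000
      vertex 19.978 13.269 0.000
      vertex 19.978 13.269 25.527
    endloop
  endfacet
  facet normal 1.0000 0.0000 0.0000
    outer loop
      vertex 19.978 0.000 0.000
      vertex 19.978 13.269 25.527
      vertex 19.978 0.000 25.527
    endloop
  endfacet
endsolid part

The G0 Z moves step by Δz≈3.647 mm. Every layer's G1 loop is the same polygon, so the solid is a straight extrusion of it from z=0 to z≈25.5. Closing with flat bottom and top caps and triangulating gives 12 facets — a rectangular box, roughly 20 × 13.3 mm footprint and 25.5 mm tall.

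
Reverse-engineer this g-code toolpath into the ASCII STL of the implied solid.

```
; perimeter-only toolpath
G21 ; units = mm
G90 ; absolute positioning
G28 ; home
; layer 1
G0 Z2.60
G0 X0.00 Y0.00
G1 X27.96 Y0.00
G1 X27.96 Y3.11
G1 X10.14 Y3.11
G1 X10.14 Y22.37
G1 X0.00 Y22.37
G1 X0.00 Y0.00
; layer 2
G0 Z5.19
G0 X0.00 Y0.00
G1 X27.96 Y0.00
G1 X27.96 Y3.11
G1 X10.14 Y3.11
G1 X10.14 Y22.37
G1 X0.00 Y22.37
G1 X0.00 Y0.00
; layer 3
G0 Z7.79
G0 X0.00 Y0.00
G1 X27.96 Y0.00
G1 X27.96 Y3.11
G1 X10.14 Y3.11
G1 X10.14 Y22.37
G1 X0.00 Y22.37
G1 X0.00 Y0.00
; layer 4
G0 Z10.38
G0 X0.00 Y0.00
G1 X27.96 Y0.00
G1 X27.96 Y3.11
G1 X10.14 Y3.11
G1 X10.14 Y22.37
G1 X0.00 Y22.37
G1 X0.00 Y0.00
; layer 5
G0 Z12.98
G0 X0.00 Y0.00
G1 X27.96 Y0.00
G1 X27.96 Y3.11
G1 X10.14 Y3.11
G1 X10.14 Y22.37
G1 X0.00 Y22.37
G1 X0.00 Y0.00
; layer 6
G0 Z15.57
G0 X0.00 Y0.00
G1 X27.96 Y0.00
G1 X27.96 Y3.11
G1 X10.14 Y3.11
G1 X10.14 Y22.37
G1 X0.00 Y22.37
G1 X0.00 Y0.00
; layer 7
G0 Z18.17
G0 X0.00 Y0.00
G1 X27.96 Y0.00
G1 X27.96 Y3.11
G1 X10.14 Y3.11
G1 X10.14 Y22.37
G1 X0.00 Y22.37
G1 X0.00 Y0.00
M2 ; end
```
solid part
  facet normal 0.0000 0.0000 -1.0000
    outer loop
      vertex 27.96 3.11 0.00
      vertex 27.96 0.00 0.00
      vertex 0.00 0.00 0.00
    endloop
  endfacet
  facet normal 0.0000 0.0000 -1.0000
    outer loop
      vertex 10.14 3.11 0.00
      vertex 27.96 3.11 0.00
      vertex 0.00 0.00 0.00
    endloop
  endfacet
  facet normal 0.0000 0.0000 -1.0000
    outer loop
      vertex 10.14 22.37 0.00
      vertex 10.14 3.11 0.00
      vertex 0.00 0.00 0.00
    endloop
  endfacet
  facet normal 0.0000 0.0000 -1.0000
    outer loop
      vertex 0.00 22.37 0.00
      vertex 10.14 22.37 0.00
      vertex 0.00 0.00 0.00
    endloop
  endfacet
  facet normal 0.0000 0.0000 1.0000
    outer loop
      vertex 0.00 0.00 18.17
      vertex 27.96 0.00 18.17
      vertex 27.96 3.11 18.17
    endloop
  endfacet
  facet normal 0.0000 0.0000 1.0000
    outer loop
      vertex 0.00 0.00 18.17
      vertex 27.96 3.11 18.17
      vertex 10.14 3.11 18.17
    endloop
  endfacet
  facet normal 0.0000 0.0000 1.0000
    outer loop
      vertex 0.00 0.00 18.17
      vertex 10.14 3.11 18.17
      vertex 10.14 22.37 18.17
    endloop
  endfacet
  facet normal 0.0000 0.0000 1.0000
    outer loop
      vertex 0.00 0.00 18.17
      vertex 10.14 22.37 18.17
      vertex 0.00 22.37 18.17
    endloop
  endfacet
  facet normal 0.0000 -1.0000 0.0000
    outer loop
      vertex 0.00 0.00 0.00
      vertex 27.96 0.00 0.00
      vertex 27.96 0.00 18.17
    endloop
  endfacet
  facet normal 0.0000 -1.0000 0.0000
    outer loop
      vertex 0.00 0.00 0.00
      vertex 27.96 0.00 18.17
      vertex 0.00 0.00 18.17
    endloop
  endfacet
  facet normal 1.0000 0.0000 0.0000
    outer loop
      vertex 27.96 0.00 0.00
      vertex 27.96 3.11 0.00
      vertex 27.96 3.11 18.17
    endloop
  endfacet
  facet normal 1.0000 0.0000 0.0000
    outer loop
      vertex 27.96 0.00 0.00
      vertex 27.96 3.11 18.17
      vertex 27.96 0.00 18.17
    endloop
  endfacet
  facet normal 0.0000 1.0000 0.0000
    outer loop
      vertex 27.96 3.11 0.00
      vertex 10.14 3.11 0.00
      vertex 10.14 3.11 18.17
    endloop
  endfacet
  facet normal 0.0000 1.0000 0.0000
    outer loop
      vertex 27.96 3.11 0.00
      vertex 10.14 3.11 18.17
      vertex 27.96 3.11 18.17
    endloop
  endfacet
  facet normal 1.0000 0.0000 0.0000
    outer loop
      vertex 10.14 3.11 0.00
      vertex 10.14 22.37 0.00
      vertex 10.14 22.37 18.17
    endloop
  endfacet
  facet normal 1.0000 0.0000 0.0000
    outer loop
      vertex 10.14 3.11 0.00
      vertex 10.14 22.37 18.17
      vertex 10.14 3.11 18.17
    endloop
  endfacet
  facet normal 0.0000 1.0000 0.0000
    outer loop
      vertex 10.14 22.37 0.00
      vertex 0.00 22.37 0.00
      vertex 0.00 22.37 18.17
    endloop
  endfacet
  facet normal 0.0000 1.0000 0.0000
    outer loop
      vertex 10.14 22.37 0.00
      vertex 0.00 22.37 18.17
      vertex 10.14 22.37 18.17
    endloop
  endfacet
  facet normal -1.0000 0.0000 0.0000
    outer loop
      vertex 0.00 22.37 0.00
      vertex 0.00 0.00 0.00
      vertex 0.00 0.00 18.17
    endloop
  endfacet
  facet normal -1.0000 0.0000 0.0000
    outer loop
      vertex 0.00 22.37 0.00
      vertex 0.00 0.00 18.17
      vertex 0.00 22.37 18.17
    endloop
  endfacet
endsolid part

The G0 Z moves step by Δz≈2.60 mm. Every layer's G1 loop is the same polygon, so the solid is a straight extrusion of it from z=0 to z≈18.2. Closing with flat bottom and top caps and triangulating gives 20 facets — an L-shaped prism: outer 28 × 22.4 mm, arm thicknesses ≈ 3.11 mm (horizontal) and 10.1 mm (vertical), extruded 18.2 mm in z.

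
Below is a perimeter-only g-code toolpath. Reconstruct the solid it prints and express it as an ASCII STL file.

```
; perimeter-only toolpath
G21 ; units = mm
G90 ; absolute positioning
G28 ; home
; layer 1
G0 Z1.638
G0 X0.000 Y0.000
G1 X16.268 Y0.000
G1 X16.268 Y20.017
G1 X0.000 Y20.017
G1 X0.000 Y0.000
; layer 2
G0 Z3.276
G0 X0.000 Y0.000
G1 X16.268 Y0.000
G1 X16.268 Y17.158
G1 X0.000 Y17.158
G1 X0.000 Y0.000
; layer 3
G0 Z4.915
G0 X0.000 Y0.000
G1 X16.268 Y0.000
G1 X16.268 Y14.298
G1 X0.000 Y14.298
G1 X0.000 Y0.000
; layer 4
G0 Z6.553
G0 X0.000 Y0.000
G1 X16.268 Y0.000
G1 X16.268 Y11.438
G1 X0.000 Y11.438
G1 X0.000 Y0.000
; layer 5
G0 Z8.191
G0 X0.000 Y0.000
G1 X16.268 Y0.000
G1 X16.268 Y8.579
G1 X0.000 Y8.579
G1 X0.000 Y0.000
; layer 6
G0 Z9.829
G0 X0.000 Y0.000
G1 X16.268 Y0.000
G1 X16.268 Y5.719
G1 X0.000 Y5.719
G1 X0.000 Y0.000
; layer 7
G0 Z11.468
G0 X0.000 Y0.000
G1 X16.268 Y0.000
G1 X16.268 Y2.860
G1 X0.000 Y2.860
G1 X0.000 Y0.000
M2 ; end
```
solid part
  facet normal 0.0000 0.0000 -1.0000
    outer loop
      vertex 16.268 22.877 0.000
      vertex 16.268 0.000 0.000
      vertex 0.000 0.000 0.000
    endloop
  endfacet
  facet normal 0.0000 0.0000 -1.0000
    outer loop
      vertex 0.000 22.877 0.000
      vertex 16.268 22.877 0.000
      vertex 0.000 0.000 0.000
    endloop
  endfacet
  facet normal 0.0000 -1.0000 0.0000
    outer loop
      vertex 0.000 0.000 0.000
      vertex 16.268 0.000 0.000
      vertex 16.268 0.000 13.106
    endloop
  endfacet
  facet normal 0.0000 -1.0000 0.0000
    outer loop
      vertex 0.000 0.000 0.000
      vertex 16.268 0.000 13.106
      vertex 0.000 0.000 13.106
    endloop
  endfacet
  facet normal 0.0000 0.4971 0.8677
    outer loop
      vertex 0.000 0.000 13.106
      vertex 16.268 0.000 13.106
      vertex 16.268 22.877 0.000
    endloop
  endfacet
  facet normal 0.0000 0.4971 0.8677
    outer loop
      vertex 0.000 0.000 13.106
      vertex 16.268 22.877 0.000
      vertex 0.000 22.877 0.000
    endloop
  endfacet
  facet normal -1.0000 0.0000 0.0000
    outer loop
      vertex 0.000 0.000 13.106
      vertex 0.000 22.877 0.000
      vertex 0.000 0.000 0.000
    endloop
  endfacet
  facet normal 1.0000 0.0000 0.0000
    outer loop
      vertex 16.268 0.000 0.000
      vertex 16.268 22.877 0.000
      vertex 16.268 0.000 13.106
    endloop
  endfacet
endsolid part

The G0 Z moves step by Δz≈1.638 mm. The G1 loops shrink linearly with z, so the solid tapers from its base footprint up to z≈13.1. Closing with a flat bottom cap and the tapered top and triangulating gives 8 facets — a wedge (ramp): 16.3 × 22.9 mm base, rising to 13.1 mm along the y=0 edge and sloping linearly to z=0 at y=22.9.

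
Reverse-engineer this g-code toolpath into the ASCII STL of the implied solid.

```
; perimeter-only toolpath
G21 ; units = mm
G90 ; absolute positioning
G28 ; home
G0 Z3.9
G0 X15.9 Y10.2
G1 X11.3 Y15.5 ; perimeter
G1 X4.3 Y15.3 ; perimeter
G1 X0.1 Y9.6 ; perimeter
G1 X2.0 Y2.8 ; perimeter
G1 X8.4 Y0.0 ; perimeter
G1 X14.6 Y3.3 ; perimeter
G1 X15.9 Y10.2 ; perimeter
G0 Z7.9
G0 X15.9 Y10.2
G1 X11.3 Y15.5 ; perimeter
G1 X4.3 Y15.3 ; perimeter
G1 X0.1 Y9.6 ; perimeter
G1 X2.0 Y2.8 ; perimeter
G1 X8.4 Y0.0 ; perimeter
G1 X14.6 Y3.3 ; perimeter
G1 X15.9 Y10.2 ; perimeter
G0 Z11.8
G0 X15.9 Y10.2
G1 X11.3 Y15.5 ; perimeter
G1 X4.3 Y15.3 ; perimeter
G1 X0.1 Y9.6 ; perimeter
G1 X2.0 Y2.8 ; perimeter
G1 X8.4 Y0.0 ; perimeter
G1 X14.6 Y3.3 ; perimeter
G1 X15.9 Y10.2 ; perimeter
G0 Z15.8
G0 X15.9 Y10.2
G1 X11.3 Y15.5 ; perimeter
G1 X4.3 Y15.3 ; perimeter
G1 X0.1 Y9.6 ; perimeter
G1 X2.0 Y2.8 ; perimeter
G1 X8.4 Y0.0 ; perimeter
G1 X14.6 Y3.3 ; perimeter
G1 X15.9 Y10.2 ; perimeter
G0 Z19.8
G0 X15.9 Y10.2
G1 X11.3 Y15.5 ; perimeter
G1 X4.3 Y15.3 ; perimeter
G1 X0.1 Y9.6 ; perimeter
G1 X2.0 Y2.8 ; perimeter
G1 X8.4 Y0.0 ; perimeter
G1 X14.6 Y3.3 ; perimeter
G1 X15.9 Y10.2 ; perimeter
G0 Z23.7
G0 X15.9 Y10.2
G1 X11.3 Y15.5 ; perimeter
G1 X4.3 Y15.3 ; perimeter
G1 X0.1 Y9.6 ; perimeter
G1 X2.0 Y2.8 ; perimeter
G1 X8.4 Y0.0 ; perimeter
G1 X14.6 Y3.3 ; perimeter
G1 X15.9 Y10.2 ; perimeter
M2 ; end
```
solid part
  facet normal 0.0000 0.0000 -1.0000
    outer loop
      vertex 4.3 15.3 0.0
      vertex 11.3 15.5 0.0
      vertex 15.9 10.2 0.0
    endloop
  endfacet
  facet normal 0.0000 0.0000 -1.0000
    outer loop
      vertex 0.1 9.6 0.0
      vertex 4.3 15.3 0.0
      vertex 15.9 10.2 0.0
    endloop
  endfacet
  facet normal 0.0000 0.0000 -1.0000
    outer loop
      vertex 2.0 2.8 0.0
      vertex 0.1 9.6 0.0
      vertex 15.9 10.2 0.0
    endloop
  endfacet
  facet normal 0.0000 0.0000 -1.0000
    outer loop
      vertex 8.4 0.0 0.0
      vertex 2.0 2.8 0.0
      vertex 15.9 10.2 0.0
    endloop
  endfacet
  facet normal 0.0000 0.0000 -1.0000
    outer loop
      vertex 14.6 3.3 0.0
      vertex 8.4 0.0 0.0
      vertex 15.9 10.2 0.0
    endloop
  endfacet
  facet normal 0.0000 0.0000 1.0000
    outer loop
      vertex 15.9 10.2 23.7
      vertex 11.3 15.5 23.7
      vertex 4.3 15.3 23.7
    endloop
  endfacet
  facet normal 0.0000 0.0000 1.0000
    outer loop
      vertex 15.9 10.2 23.7
      vertex 4.3 15.3 23.7
      vertex 0.1 9.6 23.7
    endloop
  endfacet
  facet normal 0.0000 0.0000 1.0000
    outer loop
      vertex 15.9 10.2 23.7
      vertex 0.1 9.6 23.7
      vertex 2.0 2.8 23.7
    endloop
  endfacet
  facet normal 0.0000 0.0000 1.0000
    outer loop
      vertex 15.9 10.2 23.7
      vertex 2.0 2.8 23.7
      vertex 8.4 0.0 23.7
    endloop
  endfacet
  facet normal 0.0000 0.0000 1.0000
    outer loop
      vertex 15.9 10.2 23.7
      vertex 8.4 0.0 23.7
      vertex 14.6 3.3 23.7
    endloop
  endfacet
  facet normal 0.7552 0.6555 0.0000
    outer loop
      vertex 15.9 10.2 0.0
      vertex 11.3 15.5 0.0
      vertex 11.3 15.5 23.7
    endloop
  endfacet
  facet normal 0.7552 0.6555 0.0000
    outer loop
      vertex 15.9 10.2 0.0
      vertex 11.3 15.5 23.7
      vertex 15.9 10.2 23.7
    endloop
  endfacet
  facet normal -0.0286 0.9996 0.0000
    outer loop
      vertex 11.3 15.5 0.0
      vertex 4.3 15.3 0.0
      vertex 4.3 15.3 23.7
    endloop
  endfacet
  facet normal -0.0286 0.9996 0.0000
    outer loop
      vertex 11.3 15.5 0.0
      vertex 4.3 15.3 23.7
      vertex 11.3 15.5 23.7
    endloop
  endfacet
  facet normal -0.8051 0.5932 0.0000
    outer loop
      vertex 4.3 15.3 0.0
      vertex 0.1 9.6 0.0
      vertex 0.1 9.6 23.7
    endloop
  endfacet
  facet normal -0.8051 0.5932 0.0000
    outer loop
      vertex 4.3 15.3 0.0
      vertex 0.1 9.6 23.7
      vertex 4.3 15.3 23.7
    endloop
  endfacet
  facet normal -0.9631 -0.2691 0.0000
    outer loop
      vertex 0.1 9.6 0.0
      vertex 2.0 2.8 0.0
      vertex 2.0 2.8 23.7
    endloop
  endfacet
  facet normal -0.9631 -0.2691 0.0000
    outer loop
      vertex 0.1 9.6 0.0
      vertex 2.0 2.8 23.7
      vertex 0.1 9.6 23.7
    endloop
  endfacet
  facet normal -0.4008 -0.9162 0.0000
    outer loop
      vertex 2.0 2.8 0.0
      vertex 8.4 0.0 0.0
      vertex 8.4 0.0 23.7
    endloop
  endfacet
  facet normal -0.4008 -0.9162 0.0000
    outer loop
      vertex 2.0 2.8 0.0
      vertex 8.4 0.0 23.7
      vertex 2.0 2.8 23.7
    endloop
  endfacet
  facet normal 0.4698 -0.8827 0.0000
    outer loop
      vertex 8.4 0.0 0.0
      vertex 14.6 3.3 0.0
      vertex 14.6 3.3 23.7
    endloop
  endfacet
  facet normal 0.4698 -0.8827 0.0000
    outer loop
      vertex 8.4 0.0 0.0
      vertex 14.6 3.3 23.7
      vertex 8.4 0.0 23.7
    endloop
  endfacet
  facet normal 0.9827 -0.1851 0.0000
    outer loop
      vertex 14.6 3.3 0.0
      vertex 15.9 10.2 0.0
      vertex 15.9 10.2 23.7
    endloop
  endfacet
  facet normal 0.9827 -0.1851 0.0000
    outer loop
      vertex 14.6 3.3 0.0
      vertex 15.9 10.2 23.7
      vertex 14.6 3.3 23.7
    endloop
  endfacet
endsolid part

The G0 Z moves step by Δz≈3.9 mm. Every layer's G1 loop is the same polygon, so the solid is a straight extrusion of it from z=0 to z≈23.7. Closing with flat bottom and top caps and triangulating gives 24 facets — a regular 7-sided prism (a cylinder approximated with 7 flat sides), circumscribed radius ≈ 8.1 mm, height ≈ 23.7 mm.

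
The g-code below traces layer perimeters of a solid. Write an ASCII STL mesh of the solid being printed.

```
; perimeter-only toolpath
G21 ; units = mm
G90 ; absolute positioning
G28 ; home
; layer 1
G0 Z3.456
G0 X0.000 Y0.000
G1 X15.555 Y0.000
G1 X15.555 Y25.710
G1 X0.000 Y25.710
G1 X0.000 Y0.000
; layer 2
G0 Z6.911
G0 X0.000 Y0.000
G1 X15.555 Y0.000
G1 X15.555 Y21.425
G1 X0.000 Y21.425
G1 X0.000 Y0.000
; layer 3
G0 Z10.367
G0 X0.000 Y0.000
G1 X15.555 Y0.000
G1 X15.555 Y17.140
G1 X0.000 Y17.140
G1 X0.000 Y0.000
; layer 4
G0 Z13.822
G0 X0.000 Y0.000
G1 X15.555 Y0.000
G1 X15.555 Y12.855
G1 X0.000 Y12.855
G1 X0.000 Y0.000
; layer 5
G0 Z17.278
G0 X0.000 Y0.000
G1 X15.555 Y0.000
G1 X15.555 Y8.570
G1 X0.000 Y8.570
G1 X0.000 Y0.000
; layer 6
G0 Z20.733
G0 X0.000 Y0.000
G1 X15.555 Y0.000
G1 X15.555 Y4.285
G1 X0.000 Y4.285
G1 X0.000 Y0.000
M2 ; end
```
solid part
  facet normal 0.0000 0.0000 -1.0000
    outer loop
      vertex 15.555 29.995 0.000
      vertex 15.555 0.000 0.000
      vertex 0.000 0.000 0.000
    endloop
  endfacet
  facet normal 0.0000 0.0000 -1.0000
    outer loop
      vertex 0.000 29.995 0.000
      vertex 15.555 29.995 0.000
      vertex 0.000 0.000 0.000
    endloop
  endfacet
  facet normal 0.0000 -1.0000 0.0000
    outer loop
      vertex 0.000 0.000 0.000
      vertex 15.555 0.000 0.000
      vertex 15.555 0.000 24.189
    endloop
  endfacet
  facet normal 0.0000 -1.0000 0.0000
    outer loop
      vertex 0.000 0.000 0.000
      vertex 15.555 0.000 24.189
      vertex 0.000 0.000 24.189
    endloop
  endfacet
  facet normal 0.0000 0.6277 0.7784
    outer loop
      vertex 0.000 0.000 24.189
      vertex 15.555 0.000 24.189
      vertex 15.555 29.995 0.000
    endloop
  endfacet
  facet normal 0.0000 0.6277 0.7784
    outer loop
      vertex 0.000 0.000 24.189
      vertex 15.555 29.995 0.000
      vertex 0.000 29.995 0.000
    endloop
  endfacet
  facet normal -1.0000 0.0000 0.0000
    outer loop
      vertex 0.000 0.000 24.189
      vertex 0.000 29.995 0.000
      vertex 0.000 0.000 0.000
    endloop
  endfacet
  facet normal 1.0000 0.0000 0.0000
    outer loop
      vertex 15.555 0.000 0.000
      vertex 15.555 29.995 0.000
      vertex 15.555 0.000 24.189
    endloop
  endfacet
endsolid part

The G0 Z moves step by Δz≈3.456 mm. The G1 loops shrink linearly with z, so the solid tapers from its base footprint up to z≈24.2. Closing with a flat bottom cap and the tapered top and triangulating gives 8 facets — a wedge (ramp): 15.6 × 30 mm base, rising to 24.2 mm along the y=0 edge and sloping linearly to z=0 at y=30.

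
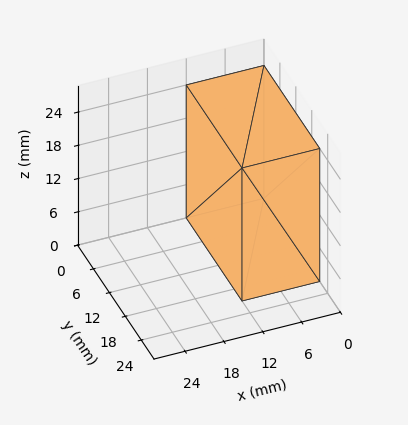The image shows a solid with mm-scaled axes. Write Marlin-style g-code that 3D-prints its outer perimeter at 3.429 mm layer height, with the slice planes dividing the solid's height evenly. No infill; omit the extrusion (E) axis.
Reading the render: the shape is a rectangular box, roughly 12 × 21 mm footprint and 24 mm tall (dimensions read to the nearest mm from the axis ticks). For the g-code, the solid's height is divided into equal slices at the stated Δz and each level perimeter traced with G1 moves after a G0 lift.

; perimeter-only toolpath
G21 ; units = mm
G90 ; absolute positioning
G28 ; home
; layer 1
G0 Z3.429
G0 X0.000 Y0.000
G1 X12.000 Y0.000
G1 X12.000 Y21.000
G1 X0.000 Y21.000
G1 X0.000 Y0.000
; layer 2
G0 Z6.857
G0 X0.000 Y0.000
G1 X12.000 Y0.000
G1 X12.000 Y21.000
G1 X0.000 Y21.000
G1 X0.000 Y0.000
; layer 3
G0 Z10.286
G0 X0.000 Y0.000
G1 X12.000 Y0.000
G1 X12.000 Y21.000
G1 X0.000 Y21.000
G1 X0.000 Y0.000
; layer 4
G0 Z13.714
G0 X0.000 Y0.000
G1 X12.000 Y0.000
G1 X12.000 Y21.000
G1 X0.000 Y21.000
G1 X0.000 Y0.000
; layer 5
G0 Z17.143
G0 X0.000 Y0.000
G1 X12.000 Y0.000
G1 X12.000 Y21.000
G1 X0.000 Y21.000
G1 X0.000 Y0.000
; layer 6
G0 Z20.571
G0 X0.000 Y0.000
G1 X12.000 Y0.000
G1 X12.000 Y21.000
G1 X0.000 Y21.000
G1 X0.000 Y0.000
; layer 7
G0 Z24.000
G0 X0.000 Y0.000
G1 X12.000 Y0.000
G1 X12.000 Y21.000
G1 X0.000 Y21.000
G1 X0.000 Y0.000
M2 ; end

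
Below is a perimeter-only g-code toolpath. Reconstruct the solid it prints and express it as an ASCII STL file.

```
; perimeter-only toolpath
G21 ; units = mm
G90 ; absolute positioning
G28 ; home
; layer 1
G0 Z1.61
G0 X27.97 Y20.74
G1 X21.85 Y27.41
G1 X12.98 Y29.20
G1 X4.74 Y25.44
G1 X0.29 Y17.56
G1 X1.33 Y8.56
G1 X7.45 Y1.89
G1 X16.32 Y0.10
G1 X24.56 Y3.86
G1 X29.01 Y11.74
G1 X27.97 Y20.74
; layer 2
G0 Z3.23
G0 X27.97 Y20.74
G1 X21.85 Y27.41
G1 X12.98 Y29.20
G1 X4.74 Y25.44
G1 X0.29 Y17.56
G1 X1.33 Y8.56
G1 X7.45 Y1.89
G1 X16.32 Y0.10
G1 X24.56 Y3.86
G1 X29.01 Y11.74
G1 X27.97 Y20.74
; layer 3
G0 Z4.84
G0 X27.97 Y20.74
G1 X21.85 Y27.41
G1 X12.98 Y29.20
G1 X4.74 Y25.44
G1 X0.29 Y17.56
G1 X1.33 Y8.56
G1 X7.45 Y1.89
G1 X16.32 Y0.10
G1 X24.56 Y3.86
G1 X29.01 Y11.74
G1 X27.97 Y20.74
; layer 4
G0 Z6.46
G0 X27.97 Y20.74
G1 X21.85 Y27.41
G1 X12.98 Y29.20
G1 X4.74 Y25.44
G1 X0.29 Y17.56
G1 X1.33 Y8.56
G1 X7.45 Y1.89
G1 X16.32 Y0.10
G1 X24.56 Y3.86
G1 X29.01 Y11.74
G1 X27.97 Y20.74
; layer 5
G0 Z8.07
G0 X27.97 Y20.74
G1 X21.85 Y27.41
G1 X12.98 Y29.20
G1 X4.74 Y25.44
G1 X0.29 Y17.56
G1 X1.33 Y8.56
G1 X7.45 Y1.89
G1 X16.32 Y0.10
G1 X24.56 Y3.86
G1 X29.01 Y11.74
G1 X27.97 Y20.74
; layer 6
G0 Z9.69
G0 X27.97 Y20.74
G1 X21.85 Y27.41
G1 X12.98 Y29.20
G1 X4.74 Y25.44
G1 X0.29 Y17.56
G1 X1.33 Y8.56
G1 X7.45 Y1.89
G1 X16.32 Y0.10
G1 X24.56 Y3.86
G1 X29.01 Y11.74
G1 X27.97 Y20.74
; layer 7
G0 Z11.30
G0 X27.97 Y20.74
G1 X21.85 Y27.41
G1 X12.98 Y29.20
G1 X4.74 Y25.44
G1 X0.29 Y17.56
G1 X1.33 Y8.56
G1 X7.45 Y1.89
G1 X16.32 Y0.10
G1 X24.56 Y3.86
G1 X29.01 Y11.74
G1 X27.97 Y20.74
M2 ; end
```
solid part
  facet normal 0.0000 0.0000 -1.0000
    outer loop
      vertex 12.98 29.20 0.00
      vertex 21.85 27.41 0.00
      vertex 27.97 20.74 0.00
    endloop
  endfacet
  facet normal 0.0000 0.0000 -1.0000
    outer loop
      vertex 4.74 25.44 0.00
      vertex 12.98 29.20 0.00
      vertex 27.97 20.74 0.00
    endloop
  endfacet
  facet normal 0.0000 0.0000 -1.0000
    outer loop
      vertex 0.29 17.56 0.00
      vertex 4.74 25.44 0.00
      vertex 27.97 20.74 0.00
    endloop
  endfacet
  facet normal 0.0000 0.0000 -1.0000
    outer loop
      vertex 1.33 8.56 0.00
      vertex 0.29 17.56 0.00
      vertex 27.97 20.74 0.00
    endloop
  endfacet
  facet normal 0.0000 0.0000 -1.0000
    outer loop
      vertex 7.45 1.89 0.00
      vertex 1.33 8.56 0.00
      vertex 27.97 20.74 0.00
    endloop
  endfacet
  facet normal 0.0000 0.0000 -1.0000
    outer loop
      vertex 16.32 0.10 0.00
      vertex 7.45 1.89 0.00
      vertex 27.97 20.74 0.00
    endloop
  endfacet
  facet normal 0.0000 0.0000 -1.0000
    outer loop
      vertex 24.56 3.86 0.00
      vertex 16.32 0.10 0.00
      vertex 27.97 20.74 0.00
    endloop
  endfacet
  facet normal 0.0000 0.0000 -1.0000
    outer loop
      vertex 29.01 11.74 0.00
      vertex 24.56 3.86 0.00
      vertex 27.97 20.74 0.00
    endloop
  endfacet
  facet normal 0.0000 0.0000 1.0000
    outer loop
      vertex 27.97 20.74 11.30
      vertex 21.85 27.41 11.30
      vertex 12.98 29.20 11.30
    endloop
  endfacet
  facet normal 0.0000 0.0000 1.0000
    outer loop
      vertex 27.97 20.74 11.30
      vertex 12.98 29.20 11.30
      vertex 4.74 25.44 11.30
    endloop
  endfacet
  facet normal 0.0000 0.0000 1.0000
    outer loop
      vertex 27.97 20.74 11.30
      vertex 4.74 25.44 11.30
      vertex 0.29 17.56 11.30
    endloop
  endfacet
  facet normal 0.0000 0.0000 1.0000
    outer loop
      vertex 27.97 20.74 11.30
      vertex 0.29 17.56 11.30
      vertex 1.33 8.56 11.30
    endloop
  endfacet
  facet normal 0.0000 0.0000 1.0000
    outer loop
      vertex 27.97 20.74 11.30
      vertex 1.33 8.56 11.30
      vertex 7.45 1.89 11.30
    endloop
  endfacet
  facet normal 0.0000 0.0000 1.0000
    outer loop
      vertex 27.97 20.74 11.30
      vertex 7.45 1.89 11.30
      vertex 16.32 0.10 11.30
    endloop
  endfacet
  facet normal 0.0000 0.0000 1.0000
    outer loop
      vertex 27.97 20.74 11.30
      vertex 16.32 0.10 11.30
      vertex 24.56 3.86 11.30
    endloop
  endfacet
  facet normal 0.0000 0.0000 1.0000
    outer loop
      vertex 27.97 20.74 11.30
      vertex 24.56 3.86 11.30
      vertex 29.01 11.74 11.30
    endloop
  endfacet
  facet normal 0.7368 0.6761 0.0000
    outer loop
      vertex 27.97 20.74 0.00
      vertex 21.85 27.41 0.00
      vertex 21.85 27.41 11.30
    endloop
  endfacet
  facet normal 0.7368 0.6761 0.0000
    outer loop
      vertex 27.97 20.74 0.00
      vertex 21.85 27.41 11.30
      vertex 27.97 20.74 11.30
    endloop
  endfacet
  facet normal 0.1978 0.9802 0.0000
    outer loop
      vertex 21.85 27.41 0.00
      vertex 12.98 29.20 0.00
      vertex 12.98 29.20 11.30
    endloop
  endfacet
  facet normal 0.1978 0.9802 0.0000
    outer loop
      vertex 21.85 27.41 0.00
      vertex 12.98 29.20 11.30
      vertex 21.85 27.41 11.30
    endloop
  endfacet
  facet normal -0.4151 0.9098 0.0000
    outer loop
      vertex 12.98 29.20 0.00
      vertex 4.74 25.44 0.00
      vertex 4.74 25.44 11.30
    endloop
  endfacet
  facet normal -0.4151 0.9098 0.0000
    outer loop
      vertex 12.98 29.20 0.00
      vertex 4.74 25.44 11.30
      vertex 12.98 29.20 11.30
    endloop
  endfacet
  facet normal -0.8707 0.4917 0.0000
    outer loop
      vertex 4.74 25.44 0.00
      vertex 0.29 17.56 0.00
      vertex 0.29 17.56 11.30
    endloop
  endfacet
  facet normal -0.8707 0.4917 0.0000
    outer loop
      vertex 4.74 25.44 0.00
      vertex 0.29 17.56 11.30
      vertex 4.74 25.44 11.30
    endloop
  endfacet
  facet normal -0.9934 -0.1148 0.0000
    outer loop
      vertex 0.29 17.56 0.00
      vertex 1.33 8.56 0.00
      vertex 1.33 8.56 11.30
    endloop
  endfacet
  facet normal -0.9934 -0.1148 0.0000
    outer loop
      vertex 0.29 17.56 0.00
      vertex 1.33 8.56 11.30
      vertex 0.29 17.56 11.30
    endloop
  endfacet
  facet normal -0.7368 -0.6761 0.0000
    outer loop
      vertex 1.33 8.56 0.00
      vertex 7.45 1.89 0.00
      vertex 7.45 1.89 11.30
    endloop
  endfacet
  facet normal -0.7368 -0.6761 0.0000
    outer loop
      vertex 1.33 8.56 0.00
      vertex 7.45 1.89 11.30
      vertex 1.33 8.56 11.30
    endloop
  endfacet
  facet normal -0.1978 -0.9802 0.0000
    outer loop
      vertex 7.45 1.89 0.00
      vertex 16.32 0.10 0.00
      vertex 16.32 0.10 11.30
    endloop
  endfacet
  facet normal -0.1978 -0.9802 0.0000
    outer loop
      vertex 7.45 1.89 0.00
      vertex 16.32 0.10 11.30
      vertex 7.45 1.89 11.30
    endloop
  endfacet
  facet normal 0.4151 -0.9098 0.0000
    outer loop
      vertex 16.32 0.10 0.00
      vertex 24.56 3.86 0.00
      vertex 24.56 3.86 11.30
    endloop
  endfacet
  facet normal 0.4151 -0.9098 0.0000
    outer loop
      vertex 16.32 0.10 0.00
      vertex 24.56 3.86 11.30
      vertex 16.32 0.10 11.30
    endloop
  endfacet
  facet normal 0.8707 -0.4917 0.0000
    outer loop
      vertex 24.56 3.86 0.00
      vertex 29.01 11.74 0.00
      vertex 29.01 11.74 11.30
    endloop
  endfacet
  facet normal 0.8707 -0.4917 0.0000
    outer loop
      vertex 24.56 3.86 0.00
      vertex 29.01 11.74 11.30
      vertex 24.56 3.86 11.30
    endloop
  endfacet
  facet normal 0.9934 0.1148 0.0000
    outer loop
      vertex 29.01 11.74 0.00
      vertex 27.97 20.74 0.00
      vertex 27.97 20.74 11.30
    endloop
  endfacet
  facet normal 0.9934 0.1148 0.0000
    outer loop
      vertex 29.01 11.74 0.00
      vertex 27.97 20.74 11.30
      vertex 29.01 11.74 11.30
    endloop
  endfacet
endsolid part

The G0 Z moves step by Δz≈1.61 mm. Every layer's G1 loop is the same polygon, so the solid is a straight extrusion of it from z=0 to z≈11.3. Closing with flat bottom and top caps and triangulating gives 36 facets — a regular 10-sided prism (a cylinder approximated with 10 flat sides), circumscribed radius ≈ 14.7 mm, height ≈ 11.3 mm.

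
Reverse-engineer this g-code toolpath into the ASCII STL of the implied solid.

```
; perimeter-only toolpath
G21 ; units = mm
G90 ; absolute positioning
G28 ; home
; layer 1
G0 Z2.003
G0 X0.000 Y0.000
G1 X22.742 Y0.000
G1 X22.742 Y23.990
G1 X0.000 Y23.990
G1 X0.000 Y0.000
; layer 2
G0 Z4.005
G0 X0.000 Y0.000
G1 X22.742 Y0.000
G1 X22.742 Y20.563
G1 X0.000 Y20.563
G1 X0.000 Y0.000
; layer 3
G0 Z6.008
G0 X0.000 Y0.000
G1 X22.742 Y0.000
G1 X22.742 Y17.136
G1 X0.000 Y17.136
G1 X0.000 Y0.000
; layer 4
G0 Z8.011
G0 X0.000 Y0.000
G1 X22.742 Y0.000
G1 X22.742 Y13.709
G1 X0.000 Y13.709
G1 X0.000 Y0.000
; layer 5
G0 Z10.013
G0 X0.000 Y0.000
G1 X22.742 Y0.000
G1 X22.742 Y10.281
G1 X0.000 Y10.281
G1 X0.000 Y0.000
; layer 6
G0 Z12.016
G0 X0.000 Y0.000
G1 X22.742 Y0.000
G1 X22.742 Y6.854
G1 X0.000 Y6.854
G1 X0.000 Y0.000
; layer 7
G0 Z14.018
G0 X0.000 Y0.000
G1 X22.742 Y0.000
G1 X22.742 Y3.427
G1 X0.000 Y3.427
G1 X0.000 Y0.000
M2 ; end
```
solid part
  facet normal 0.0000 0.0000 -1.0000
    outer loop
      vertex 22.742 27.417 0.000
      vertex 22.742 0.000 0.000
      vertex 0.000 0.000 0.000
    endloop
  endfacet
  facet normal 0.0000 0.0000 -1.0000
    outer loop
      vertex 0.000 27.417 0.000
      vertex 22.742 27.417 0.000
      vertex 0.000 0.000 0.000
    endloop
  endfacet
  facet normal 0.0000 -1.0000 0.0000
    outer loop
      vertex 0.000 0.000 0.000
      vertex 22.742 0.000 0.000
      vertex 22.742 0.000 16.021
    endloop
  endfacet
  facet normal 0.0000 -1.0000 0.0000
    outer loop
      vertex 0.000 0.000 0.000
      vertex 22.742 0.000 16.021
      vertex 0.000 0.000 16.021
    endloop
  endfacet
  facet normal 0.0000 0.5045 0.8634
    outer loop
      vertex 0.000 0.000 16.021
      vertex 22.742 0.000 16.021
      vertex 22.742 27.417 0.000
    endloop
  endfacet
  facet normal 0.0000 0.5045 0.8634
    outer loop
      vertex 0.000 0.000 16.021
      vertex 22.742 27.417 0.000
      vertex 0.000 27.417 0.000
    endloop
  endfacet
  facet normal -1.0000 0.0000 0.0000
    outer loop
      vertex 0.000 0.000 16.021
      vertex 0.000 27.417 0.000
      vertex 0.000 0.000 0.000
    endloop
  endfacet
  facet normal 1.0000 0.0000 0.0000
    outer loop
      vertex 22.742 0.000 0.000
      vertex 22.742 27.417 0.000
      vertex 22.742 0.000 16.021
    endloop
  endfacet
endsolid part

The G0 Z moves step by Δz≈2.003 mm. The G1 loops shrink linearly with z, so the solid tapers from its base footprint up to z≈16. Closing with a flat bottom cap and the tapered top and triangulating gives 8 facets — a wedge (ramp): 22.7 × 27.4 mm base, rising to 16 mm along the y=0 edge and sloping linearly to z=0 at y=27.4.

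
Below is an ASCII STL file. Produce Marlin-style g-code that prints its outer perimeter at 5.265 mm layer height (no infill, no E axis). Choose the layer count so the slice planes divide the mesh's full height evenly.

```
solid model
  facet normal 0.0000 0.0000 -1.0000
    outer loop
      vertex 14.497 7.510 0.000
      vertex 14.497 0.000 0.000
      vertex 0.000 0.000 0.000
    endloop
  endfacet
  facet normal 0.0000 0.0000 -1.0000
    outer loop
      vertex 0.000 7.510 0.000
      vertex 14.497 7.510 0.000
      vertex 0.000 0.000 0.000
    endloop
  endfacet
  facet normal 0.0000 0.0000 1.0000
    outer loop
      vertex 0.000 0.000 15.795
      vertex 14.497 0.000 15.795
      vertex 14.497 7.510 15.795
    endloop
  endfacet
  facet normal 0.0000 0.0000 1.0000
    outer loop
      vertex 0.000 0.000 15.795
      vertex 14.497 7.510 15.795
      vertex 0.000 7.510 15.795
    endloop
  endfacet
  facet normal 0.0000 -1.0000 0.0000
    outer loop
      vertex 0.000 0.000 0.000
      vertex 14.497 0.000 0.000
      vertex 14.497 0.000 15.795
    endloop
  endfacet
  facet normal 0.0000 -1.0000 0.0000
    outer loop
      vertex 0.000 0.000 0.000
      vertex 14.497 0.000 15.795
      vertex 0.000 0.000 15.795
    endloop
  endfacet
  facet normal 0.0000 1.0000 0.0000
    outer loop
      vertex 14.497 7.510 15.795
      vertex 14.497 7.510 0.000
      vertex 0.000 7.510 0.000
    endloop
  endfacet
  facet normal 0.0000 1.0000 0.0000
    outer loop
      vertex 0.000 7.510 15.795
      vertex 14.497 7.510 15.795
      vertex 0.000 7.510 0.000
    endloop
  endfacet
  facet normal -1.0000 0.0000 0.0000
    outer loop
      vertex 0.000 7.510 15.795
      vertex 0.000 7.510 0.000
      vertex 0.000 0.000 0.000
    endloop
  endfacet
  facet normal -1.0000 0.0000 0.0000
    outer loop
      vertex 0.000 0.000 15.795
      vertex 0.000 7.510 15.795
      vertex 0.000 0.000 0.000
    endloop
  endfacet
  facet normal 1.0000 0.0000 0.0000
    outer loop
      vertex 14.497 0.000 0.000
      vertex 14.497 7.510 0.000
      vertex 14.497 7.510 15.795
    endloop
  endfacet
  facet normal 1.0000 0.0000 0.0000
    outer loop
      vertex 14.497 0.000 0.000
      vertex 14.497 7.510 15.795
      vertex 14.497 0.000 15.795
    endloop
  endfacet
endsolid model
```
; perimeter-only toolpath
G21 ; units = mm
G90 ; absolute positioning
G28 ; home
; layer 1
G0 Z5.265
G0 X0.000 Y0.000
G1 X14.497 Y0.000
G1 X14.497 Y7.510
G1 X0.000 Y7.510
G1 X0.000 Y0.000
; layer 2
G0 Z10.530
G0 X0.000 Y0.000
G1 X14.497 Y0.000
G1 X14.497 Y7.510
G1 X0.000 Y7.510
G1 X0.000 Y0.000
; layer 3
G0 Z15.795
G0 X0.000 Y0.000
G1 X14.497 Y0.000
G1 X14.497 Y7.510
G1 X0.000 Y7.510
G1 X0.000 Y0.000
M2 ; end

The solid is a rectangular box, roughly 14.5 × 7.51 mm footprint and 15.8 mm tall. Slicing at Δz = 5.265 mm — 3 equal slices spanning the solid's height, so layer i sits at z = i·h/3 — gives 3 non-empty perimeters. Each is a 4-segment closed polygon; G0 lifts to the layer z and rapids to the start vertex, then G1 traces the edges.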